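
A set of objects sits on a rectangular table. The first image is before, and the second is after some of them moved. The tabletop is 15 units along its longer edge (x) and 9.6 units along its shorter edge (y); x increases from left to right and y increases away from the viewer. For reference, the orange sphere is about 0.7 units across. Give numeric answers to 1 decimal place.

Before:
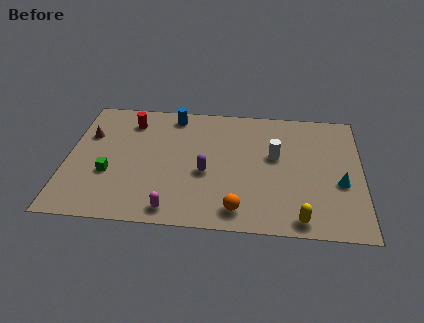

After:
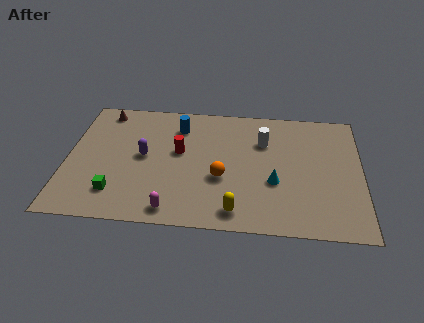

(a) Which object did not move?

the magenta capsule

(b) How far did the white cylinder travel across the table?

1.3

The white cylinder moved from about (10.6, 5.6) to (10.0, 6.7), a distance of √(0.6² + 1.1²) ≈ 1.3.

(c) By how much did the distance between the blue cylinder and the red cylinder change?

-0.3

They were about 2.3 units apart before and 2.0 after — 0.3 units closer together.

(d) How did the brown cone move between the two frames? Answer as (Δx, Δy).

(0.7, 2.0)

The brown cone was at about (1.0, 6.4) and moved to about (1.7, 8.4).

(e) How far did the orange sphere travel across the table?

2.5

From (8.8, 1.4) to (7.9, 3.7), the orange sphere covered √(0.9² + 2.3²) ≈ 2.5 units.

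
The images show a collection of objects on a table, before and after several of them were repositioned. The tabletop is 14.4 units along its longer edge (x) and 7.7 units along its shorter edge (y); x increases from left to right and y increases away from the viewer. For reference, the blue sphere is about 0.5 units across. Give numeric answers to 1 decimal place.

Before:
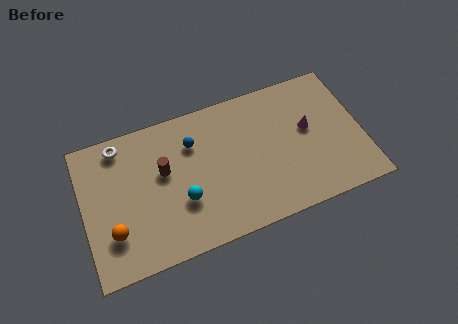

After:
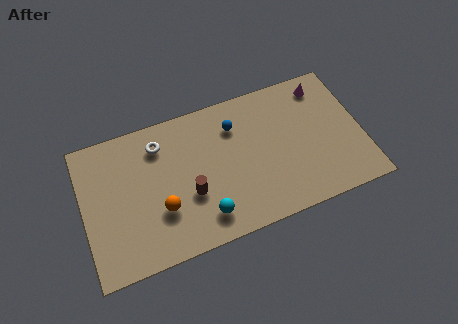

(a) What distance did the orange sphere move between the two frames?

2.5

The orange sphere moved from about (1.4, 2.2) to (3.9, 2.6), a distance of √(2.5² + 0.4²) ≈ 2.5.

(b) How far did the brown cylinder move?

2.1

The brown cylinder moved from about (4.2, 4.6) to (5.4, 2.9), a distance of √(1.2² + 1.7²) ≈ 2.1.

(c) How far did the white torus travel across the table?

2.1

From (2.1, 6.7) to (4.1, 6.1), the white torus covered √(2.0² + 0.6²) ≈ 2.1 units.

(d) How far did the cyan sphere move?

1.6

From (5.0, 2.7) to (6.0, 1.5), the cyan sphere covered √(1.0² + 1.2²) ≈ 1.6 units.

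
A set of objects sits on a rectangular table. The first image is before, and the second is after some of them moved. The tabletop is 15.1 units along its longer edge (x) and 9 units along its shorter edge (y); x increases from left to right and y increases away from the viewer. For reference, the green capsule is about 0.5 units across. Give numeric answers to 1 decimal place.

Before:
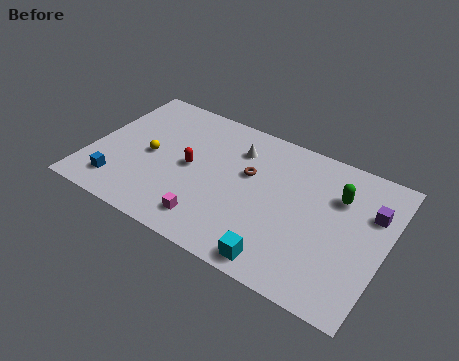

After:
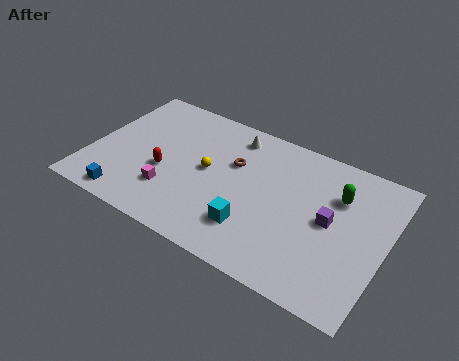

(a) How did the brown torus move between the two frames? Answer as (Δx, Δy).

(-0.8, 0.3)

From the two frames, the brown torus sits at roughly (8.0, 5.5) before and (7.2, 5.8) after.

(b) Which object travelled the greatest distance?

the yellow sphere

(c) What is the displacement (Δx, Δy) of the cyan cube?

(-1.6, 1.3)

The cyan cube was at about (10.3, 1.0) and moved to about (8.7, 2.3).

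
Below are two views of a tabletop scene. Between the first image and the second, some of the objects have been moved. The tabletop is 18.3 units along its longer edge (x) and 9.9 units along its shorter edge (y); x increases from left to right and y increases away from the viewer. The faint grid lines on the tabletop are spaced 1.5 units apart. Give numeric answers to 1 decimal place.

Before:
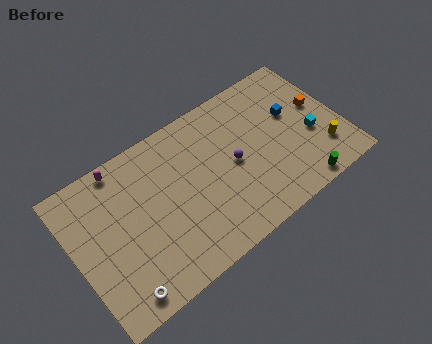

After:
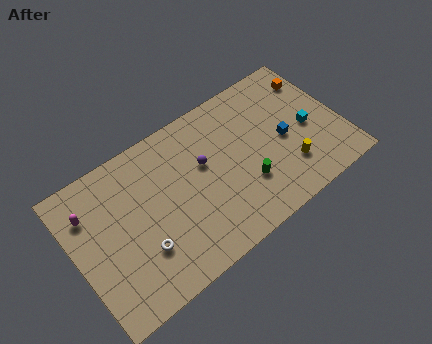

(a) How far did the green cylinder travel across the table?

4.0

From (14.7, 0.9) to (11.4, 3.1), the green cylinder covered √(3.3² + 2.2²) ≈ 4.0 units.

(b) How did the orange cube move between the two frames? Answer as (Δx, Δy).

(0.1, 2.1)

The orange cube was at about (17.1, 5.6) and moved to about (17.2, 7.7).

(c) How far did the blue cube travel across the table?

1.7

The blue cube was near (15.3, 6.0) before and (14.4, 4.6) after, so it travelled √(0.9² + 1.4²) ≈ 1.7 units.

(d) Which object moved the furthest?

the green cylinder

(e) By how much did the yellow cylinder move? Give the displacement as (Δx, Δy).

(-2.4, 0.1)

The yellow cylinder was at about (16.7, 2.5) and moved to about (14.3, 2.6).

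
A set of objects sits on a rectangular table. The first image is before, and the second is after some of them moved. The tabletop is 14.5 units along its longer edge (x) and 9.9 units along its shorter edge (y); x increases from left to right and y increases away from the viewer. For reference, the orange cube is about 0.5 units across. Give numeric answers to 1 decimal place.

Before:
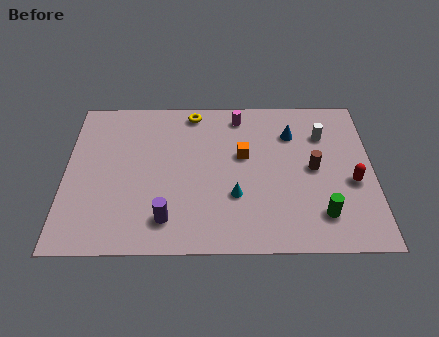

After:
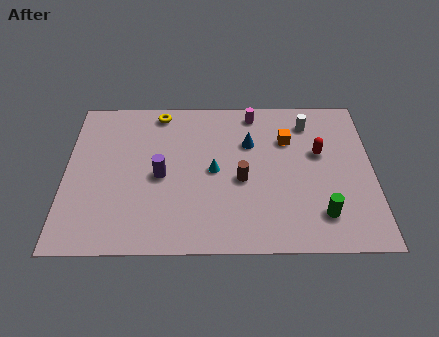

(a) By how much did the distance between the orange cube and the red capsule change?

-3.7

The distance was about 5.4 in the first image and 1.7 in the second, so they moved 3.7 units closer together.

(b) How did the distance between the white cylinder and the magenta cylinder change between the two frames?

-1.5

They were about 4.2 units apart before and 2.7 after — 1.5 units closer together.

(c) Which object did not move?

the green cylinder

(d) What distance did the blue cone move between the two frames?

2.1

From (10.7, 7.3) to (8.7, 6.7), the blue cone covered √(2.0² + 0.6²) ≈ 2.1 units.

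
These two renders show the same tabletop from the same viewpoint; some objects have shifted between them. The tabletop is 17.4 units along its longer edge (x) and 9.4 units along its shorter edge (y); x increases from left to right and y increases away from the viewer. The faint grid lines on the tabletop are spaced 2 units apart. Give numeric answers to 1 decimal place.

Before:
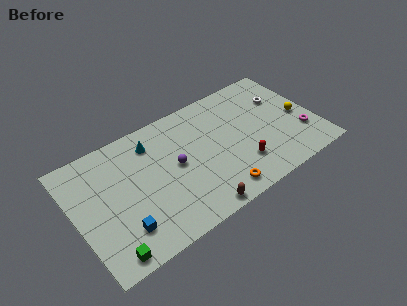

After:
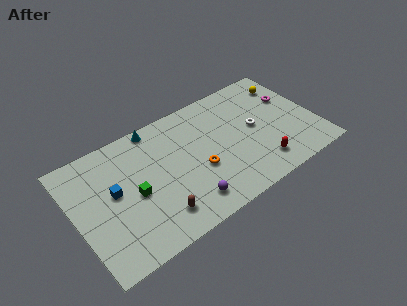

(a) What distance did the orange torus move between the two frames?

2.6

The orange torus was near (9.7, 1.3) before and (8.7, 3.7) after, so it travelled √(1.0² + 2.4²) ≈ 2.6 units.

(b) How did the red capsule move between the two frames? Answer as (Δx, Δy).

(1.3, -0.7)

From the two frames, the red capsule sits at roughly (11.6, 2.5) before and (12.9, 1.8) after.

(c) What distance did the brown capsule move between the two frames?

2.8

The brown capsule moved from about (8.0, 0.8) to (5.4, 1.9), a distance of √(2.6² + 1.1²) ≈ 2.8.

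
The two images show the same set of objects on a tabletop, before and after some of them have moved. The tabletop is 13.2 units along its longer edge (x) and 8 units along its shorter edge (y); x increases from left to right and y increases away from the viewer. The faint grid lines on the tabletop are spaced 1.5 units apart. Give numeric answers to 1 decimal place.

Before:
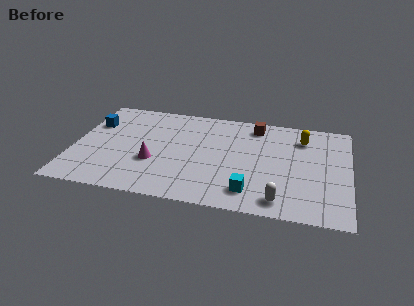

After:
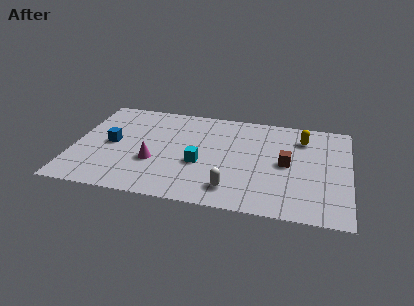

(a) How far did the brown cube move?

3.2

From (8.6, 6.8) to (10.2, 4.0), the brown cube covered √(1.6² + 2.8²) ≈ 3.2 units.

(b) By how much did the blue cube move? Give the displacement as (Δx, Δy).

(1.0, -1.5)

From the two frames, the blue cube sits at roughly (0.8, 5.5) before and (1.8, 4.0) after.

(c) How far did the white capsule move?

2.3

From (10.0, 1.1) to (7.7, 1.5), the white capsule covered √(2.3² + 0.4²) ≈ 2.3 units.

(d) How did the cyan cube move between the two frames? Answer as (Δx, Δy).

(-2.5, 1.7)

The cyan cube was at about (8.6, 1.5) and moved to about (6.1, 3.2).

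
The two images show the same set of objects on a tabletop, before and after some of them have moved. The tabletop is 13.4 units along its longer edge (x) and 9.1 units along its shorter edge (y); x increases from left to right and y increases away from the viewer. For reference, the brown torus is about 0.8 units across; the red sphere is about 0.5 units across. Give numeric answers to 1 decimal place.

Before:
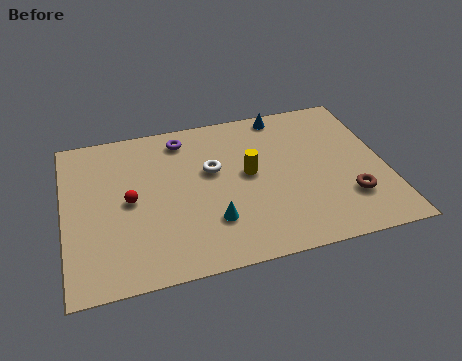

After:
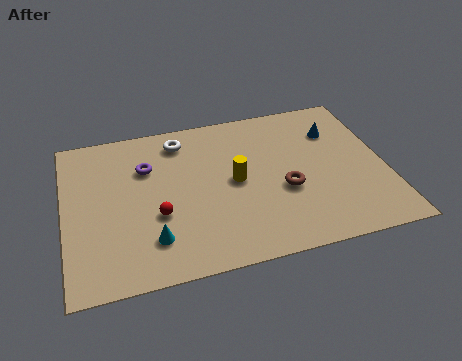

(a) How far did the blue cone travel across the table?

2.6

The blue cone moved from about (9.4, 8.2) to (11.5, 6.6), a distance of √(2.1² + 1.6²) ≈ 2.6.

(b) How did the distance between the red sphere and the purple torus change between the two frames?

-1.1

Before: roughly 4.0 units apart; after: 2.9. That's 1.1 units closer together.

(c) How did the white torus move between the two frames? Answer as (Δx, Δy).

(-1.2, 2.1)

The white torus started near (6.2, 5.5) and ended near (5.0, 7.6).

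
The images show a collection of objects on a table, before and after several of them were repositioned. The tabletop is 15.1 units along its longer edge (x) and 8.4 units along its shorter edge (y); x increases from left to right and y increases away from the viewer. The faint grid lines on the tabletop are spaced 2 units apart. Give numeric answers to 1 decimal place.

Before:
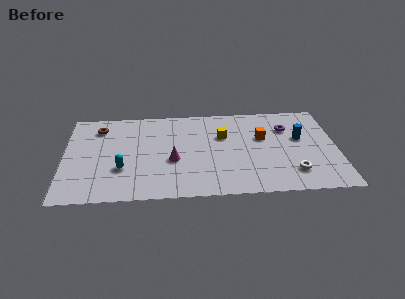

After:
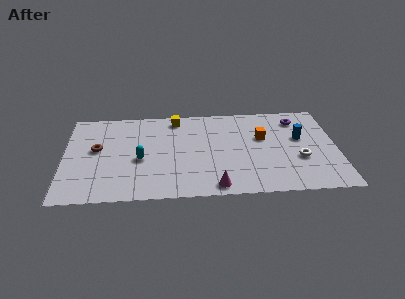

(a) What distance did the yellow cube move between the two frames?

3.2

The yellow cube was near (8.8, 5.5) before and (6.2, 7.3) after, so it travelled √(2.6² + 1.8²) ≈ 3.2 units.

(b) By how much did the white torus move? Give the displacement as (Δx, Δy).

(0.4, 1.2)

From the two frames, the white torus sits at roughly (12.6, 1.9) before and (13.0, 3.1) after.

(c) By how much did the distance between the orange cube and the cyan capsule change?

-1.2

The distance was about 8.2 in the first image and 7.0 in the second, so they moved 1.2 units closer together.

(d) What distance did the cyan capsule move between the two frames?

1.3

The cyan capsule was near (3.2, 2.8) before and (4.2, 3.6) after, so it travelled √(1.0² + 0.8²) ≈ 1.3 units.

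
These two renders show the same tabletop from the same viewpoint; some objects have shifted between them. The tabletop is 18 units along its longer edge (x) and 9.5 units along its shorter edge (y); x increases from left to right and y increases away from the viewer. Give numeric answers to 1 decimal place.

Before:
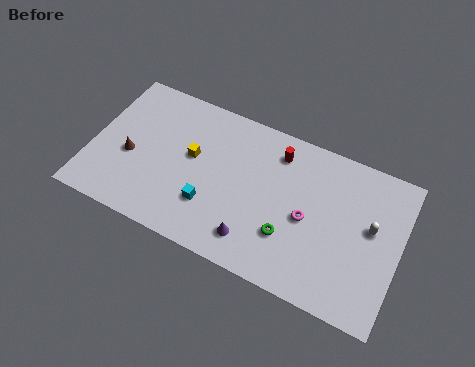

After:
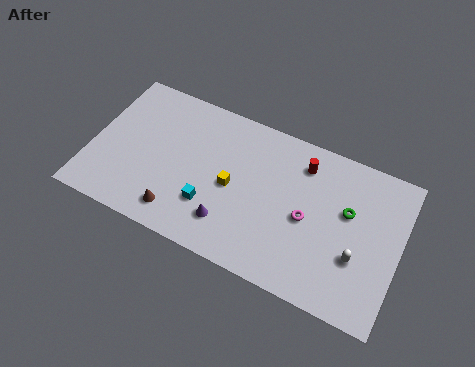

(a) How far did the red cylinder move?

1.5

The red cylinder was near (10.6, 7.7) before and (12.1, 7.6) after, so it travelled √(1.5² + 0.1²) ≈ 1.5 units.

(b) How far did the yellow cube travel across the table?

2.7

The yellow cube was near (5.8, 5.4) before and (8.3, 4.5) after, so it travelled √(2.5² + 0.9²) ≈ 2.7 units.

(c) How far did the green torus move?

4.2

From (11.8, 2.9) to (14.9, 5.8), the green torus covered √(3.1² + 2.9²) ≈ 4.2 units.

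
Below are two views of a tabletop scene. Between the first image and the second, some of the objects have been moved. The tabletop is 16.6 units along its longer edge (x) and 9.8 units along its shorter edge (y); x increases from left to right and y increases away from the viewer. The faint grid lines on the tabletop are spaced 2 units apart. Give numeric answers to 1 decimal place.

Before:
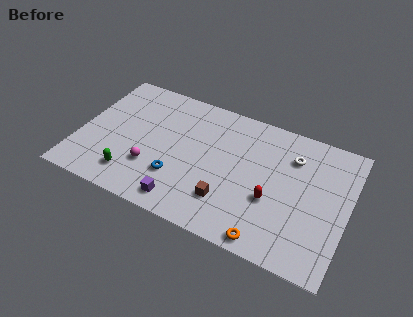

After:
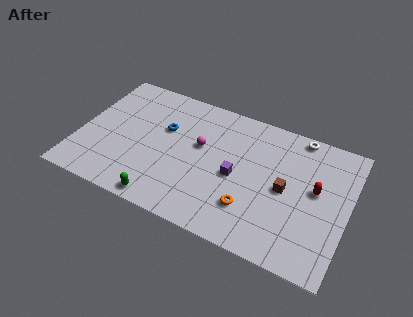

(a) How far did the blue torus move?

3.5

The blue torus moved from about (6.3, 2.9) to (5.1, 6.2), a distance of √(1.2² + 3.3²) ≈ 3.5.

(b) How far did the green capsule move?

2.3

From (3.6, 1.9) to (5.7, 0.9), the green capsule covered √(2.1² + 1.0²) ≈ 2.3 units.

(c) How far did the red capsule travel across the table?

3.1

The red capsule moved from about (12.1, 3.7) to (14.6, 5.5), a distance of √(2.5² + 1.8²) ≈ 3.1.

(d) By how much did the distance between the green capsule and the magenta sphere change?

+3.6

Before: roughly 1.6 units apart; after: 5.2. That's 3.6 units further apart.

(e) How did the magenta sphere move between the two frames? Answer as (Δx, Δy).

(2.7, 2.8)

From the two frames, the magenta sphere sits at roughly (4.7, 3.0) before and (7.4, 5.8) after.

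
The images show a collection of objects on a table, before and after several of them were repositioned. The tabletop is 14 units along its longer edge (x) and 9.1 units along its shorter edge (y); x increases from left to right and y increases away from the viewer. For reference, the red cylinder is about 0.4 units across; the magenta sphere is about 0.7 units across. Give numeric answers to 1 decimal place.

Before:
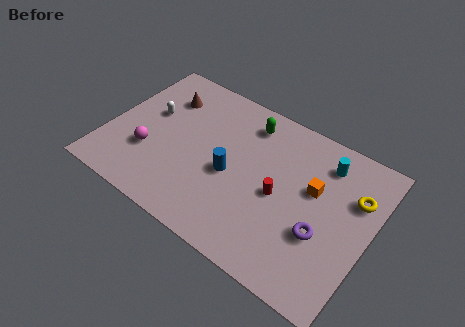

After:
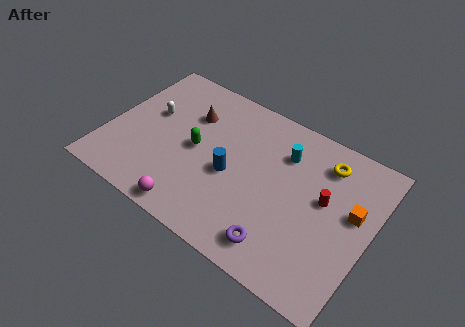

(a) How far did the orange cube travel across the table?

2.1

From (10.9, 5.5) to (13.0, 5.3), the orange cube covered √(2.1² + 0.2²) ≈ 2.1 units.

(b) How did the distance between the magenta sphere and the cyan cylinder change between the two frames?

-2.8

They were about 9.8 units apart before and 7.0 after — 2.8 units closer together.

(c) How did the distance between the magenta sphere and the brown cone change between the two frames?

+1.8

Before: roughly 3.8 units apart; after: 5.6. That's 1.8 units further apart.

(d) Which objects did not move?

the blue cylinder and the white capsule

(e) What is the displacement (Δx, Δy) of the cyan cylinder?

(-2.1, -0.6)

The cyan cylinder was at about (11.2, 7.3) and moved to about (9.1, 6.7).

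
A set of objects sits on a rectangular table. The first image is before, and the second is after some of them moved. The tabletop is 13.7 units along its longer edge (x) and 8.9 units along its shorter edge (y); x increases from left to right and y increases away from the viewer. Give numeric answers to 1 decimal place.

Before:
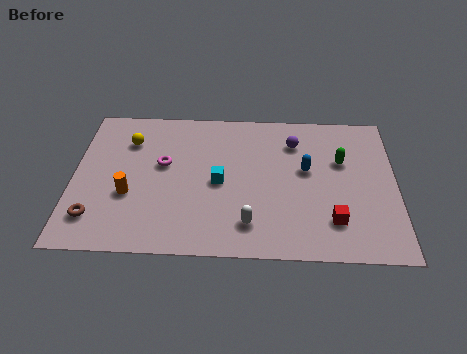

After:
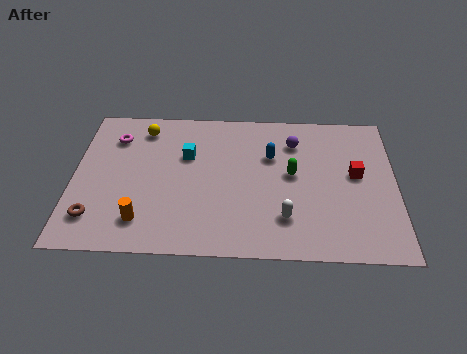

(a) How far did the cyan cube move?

2.1

The cyan cube moved from about (6.2, 4.2) to (4.8, 5.8), a distance of √(1.4² + 1.6²) ≈ 2.1.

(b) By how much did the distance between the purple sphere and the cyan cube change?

+0.6

Before: roughly 4.1 units apart; after: 4.7. That's 0.6 units further apart.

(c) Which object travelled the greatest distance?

the red cube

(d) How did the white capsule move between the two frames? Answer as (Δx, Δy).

(1.5, 0.4)

From the two frames, the white capsule sits at roughly (7.5, 1.8) before and (9.0, 2.2) after.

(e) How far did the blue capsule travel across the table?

1.7

The blue capsule was near (9.9, 5.1) before and (8.4, 5.9) after, so it travelled √(1.5² + 0.8²) ≈ 1.7 units.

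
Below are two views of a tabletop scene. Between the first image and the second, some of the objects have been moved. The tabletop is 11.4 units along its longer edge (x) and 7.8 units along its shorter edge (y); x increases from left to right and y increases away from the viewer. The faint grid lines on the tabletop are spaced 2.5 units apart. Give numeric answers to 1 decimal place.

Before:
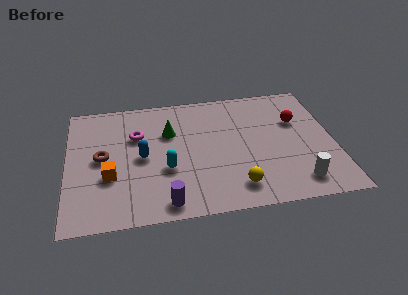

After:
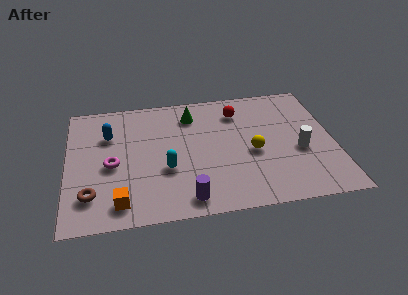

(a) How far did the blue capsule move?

2.1

The blue capsule was near (3.2, 3.8) before and (1.8, 5.4) after, so it travelled √(1.4² + 1.6²) ≈ 2.1 units.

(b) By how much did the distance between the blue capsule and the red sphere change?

-1.2

They were about 6.8 units apart before and 5.6 after — 1.2 units closer together.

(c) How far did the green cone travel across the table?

1.4

From (4.4, 5.2) to (5.4, 6.2), the green cone covered √(1.0² + 1.0²) ≈ 1.4 units.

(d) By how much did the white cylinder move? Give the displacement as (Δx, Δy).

(0.2, 1.9)

The white cylinder was at about (9.7, 1.3) and moved to about (9.9, 3.2).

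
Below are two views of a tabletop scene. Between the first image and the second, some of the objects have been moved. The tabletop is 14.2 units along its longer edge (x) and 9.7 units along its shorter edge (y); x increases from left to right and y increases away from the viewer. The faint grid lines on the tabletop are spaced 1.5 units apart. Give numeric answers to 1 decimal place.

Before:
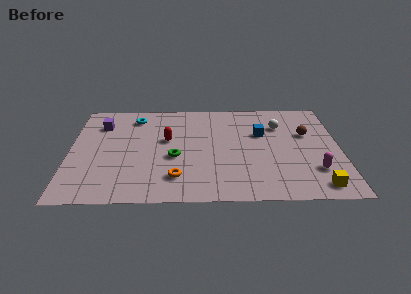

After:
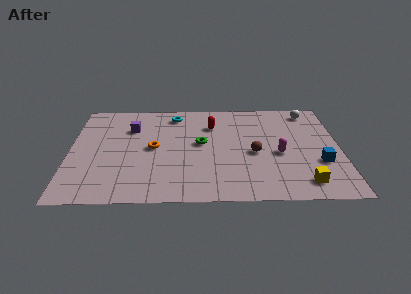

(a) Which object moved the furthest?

the blue cube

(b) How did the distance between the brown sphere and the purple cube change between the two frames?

-4.0

Before: roughly 11.0 units apart; after: 7.0. That's 4.0 units closer together.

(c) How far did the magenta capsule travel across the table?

2.4

The magenta capsule moved from about (12.8, 2.6) to (11.0, 4.2), a distance of √(1.8² + 1.6²) ≈ 2.4.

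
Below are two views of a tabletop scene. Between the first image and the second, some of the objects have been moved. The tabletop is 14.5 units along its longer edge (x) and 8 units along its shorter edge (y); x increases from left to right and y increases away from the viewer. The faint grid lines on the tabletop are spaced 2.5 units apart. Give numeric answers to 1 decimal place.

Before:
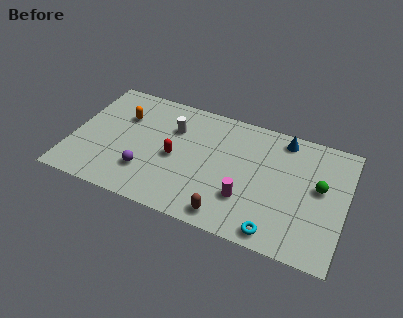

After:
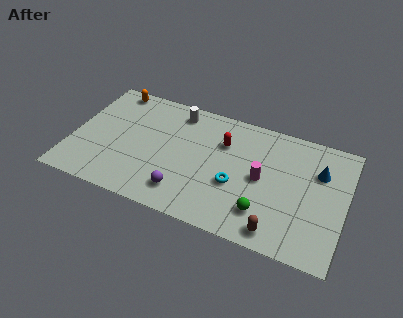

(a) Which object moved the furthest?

the green sphere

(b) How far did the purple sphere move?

2.2

The purple sphere was near (4.1, 2.2) before and (6.2, 1.6) after, so it travelled √(2.1² + 0.6²) ≈ 2.2 units.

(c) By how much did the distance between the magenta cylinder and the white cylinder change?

+0.3

The distance was about 5.3 in the first image and 5.6 in the second, so they moved 0.3 units further apart.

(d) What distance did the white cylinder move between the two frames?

1.2

The white cylinder was near (5.2, 5.6) before and (5.3, 6.8) after, so it travelled √(0.1² + 1.2²) ≈ 1.2 units.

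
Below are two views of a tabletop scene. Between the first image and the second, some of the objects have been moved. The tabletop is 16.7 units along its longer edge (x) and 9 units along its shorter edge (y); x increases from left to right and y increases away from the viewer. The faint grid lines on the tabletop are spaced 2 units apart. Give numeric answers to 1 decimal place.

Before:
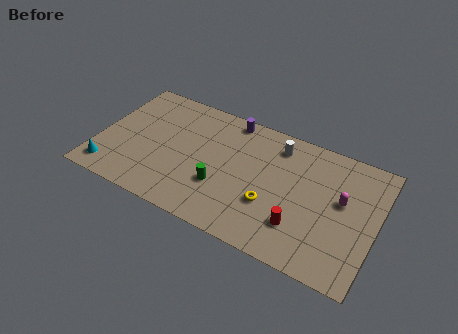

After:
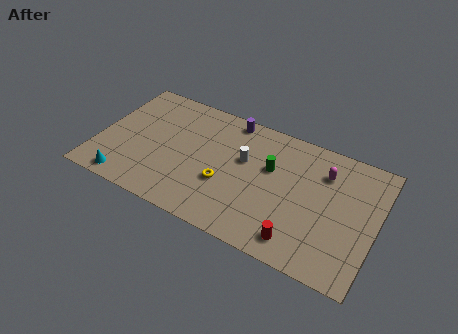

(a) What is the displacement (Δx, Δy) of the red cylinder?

(0.1, -1.0)

The red cylinder was at about (12.4, 2.4) and moved to about (12.5, 1.4).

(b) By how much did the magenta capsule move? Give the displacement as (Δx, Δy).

(-1.2, 1.5)

The magenta capsule started near (14.6, 5.2) and ended near (13.4, 6.7).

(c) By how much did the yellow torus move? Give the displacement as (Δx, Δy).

(-2.8, 0.2)

From the two frames, the yellow torus sits at roughly (10.6, 3.1) before and (7.8, 3.3) after.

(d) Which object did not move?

the purple cylinder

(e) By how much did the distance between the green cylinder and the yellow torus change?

+0.4

They were about 3.0 units apart before and 3.4 after — 0.4 units further apart.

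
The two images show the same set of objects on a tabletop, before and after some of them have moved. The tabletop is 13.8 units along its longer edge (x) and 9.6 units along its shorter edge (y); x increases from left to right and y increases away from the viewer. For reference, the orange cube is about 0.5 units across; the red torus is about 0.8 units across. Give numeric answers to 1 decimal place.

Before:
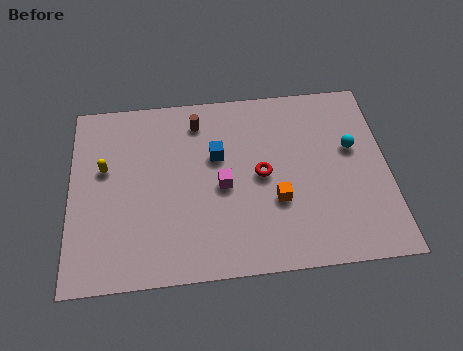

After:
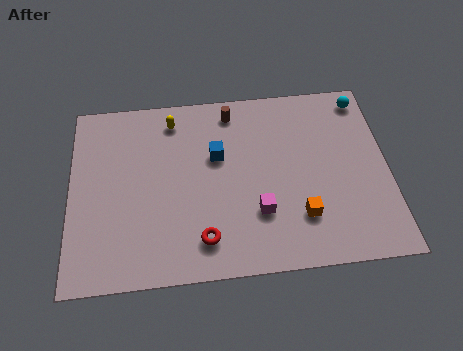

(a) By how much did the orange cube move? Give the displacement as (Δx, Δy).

(1.0, -0.9)

From the two frames, the orange cube sits at roughly (8.9, 3.4) before and (9.9, 2.5) after.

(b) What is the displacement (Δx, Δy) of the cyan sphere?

(0.6, 2.6)

The cyan sphere started near (12.3, 5.8) and ended near (12.9, 8.4).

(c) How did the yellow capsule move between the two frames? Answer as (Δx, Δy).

(3.0, 2.3)

The yellow capsule was at about (1.5, 5.8) and moved to about (4.5, 8.1).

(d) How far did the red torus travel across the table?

4.0

The red torus moved from about (8.3, 4.8) to (5.7, 1.8), a distance of √(2.6² + 3.0²) ≈ 4.0.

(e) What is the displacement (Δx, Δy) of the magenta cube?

(1.5, -1.5)

The magenta cube was at about (6.6, 4.4) and moved to about (8.1, 2.9).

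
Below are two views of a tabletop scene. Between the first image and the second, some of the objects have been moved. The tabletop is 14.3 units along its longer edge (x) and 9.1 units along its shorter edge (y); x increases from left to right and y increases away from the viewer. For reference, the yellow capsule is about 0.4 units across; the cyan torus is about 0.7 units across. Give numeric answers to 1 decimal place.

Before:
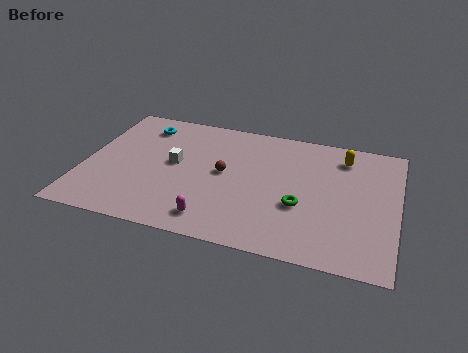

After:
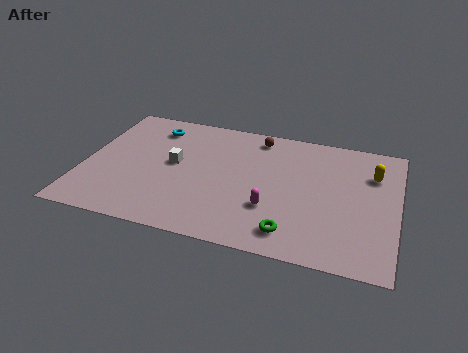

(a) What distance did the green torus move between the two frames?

1.9

From (10.0, 3.4) to (9.7, 1.5), the green torus covered √(0.3² + 1.9²) ≈ 1.9 units.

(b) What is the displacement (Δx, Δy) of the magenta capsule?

(2.5, 1.5)

From the two frames, the magenta capsule sits at roughly (6.2, 1.4) before and (8.7, 2.9) after.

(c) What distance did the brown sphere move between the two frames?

3.4

The brown sphere was near (6.4, 4.8) before and (7.7, 7.9) after, so it travelled √(1.3² + 3.1²) ≈ 3.4 units.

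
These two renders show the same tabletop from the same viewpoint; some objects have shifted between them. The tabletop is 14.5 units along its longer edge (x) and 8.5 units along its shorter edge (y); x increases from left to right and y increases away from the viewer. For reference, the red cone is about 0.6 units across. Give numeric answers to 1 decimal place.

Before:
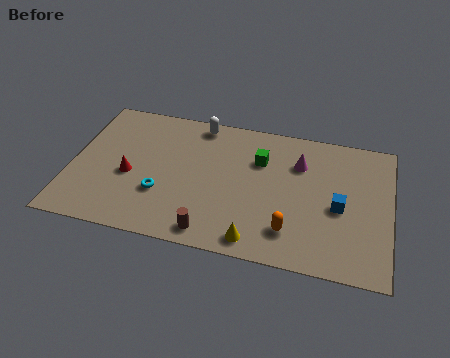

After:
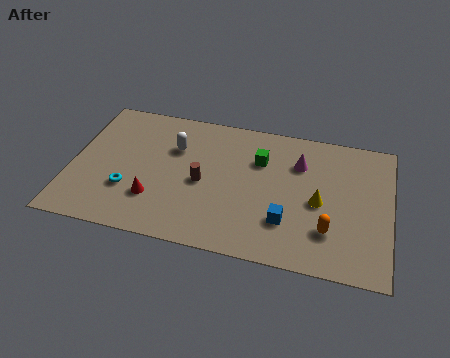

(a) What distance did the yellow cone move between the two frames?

4.0

The yellow cone was near (8.6, 1.0) before and (11.3, 3.9) after, so it travelled √(2.7² + 2.9²) ≈ 4.0 units.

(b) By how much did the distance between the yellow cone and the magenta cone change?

-3.0

They were about 5.4 units apart before and 2.4 after — 3.0 units closer together.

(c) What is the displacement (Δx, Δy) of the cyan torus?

(-1.5, -0.1)

From the two frames, the cyan torus sits at roughly (4.2, 2.8) before and (2.7, 2.7) after.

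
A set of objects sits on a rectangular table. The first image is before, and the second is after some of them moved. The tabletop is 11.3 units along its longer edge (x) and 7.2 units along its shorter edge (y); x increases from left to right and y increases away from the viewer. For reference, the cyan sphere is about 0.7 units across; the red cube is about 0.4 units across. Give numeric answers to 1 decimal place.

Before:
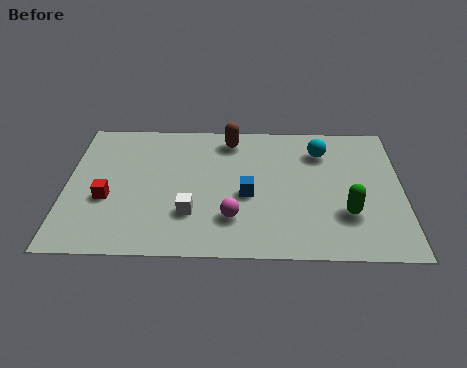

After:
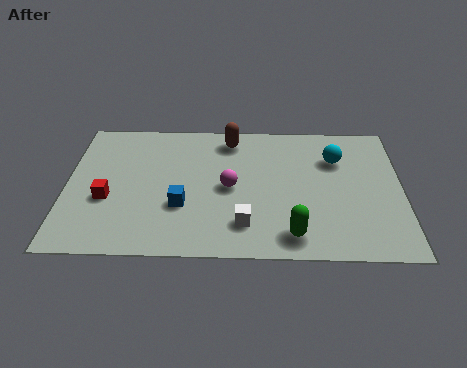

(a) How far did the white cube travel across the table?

1.9

From (4.2, 2.1) to (6.0, 1.6), the white cube covered √(1.8² + 0.5²) ≈ 1.9 units.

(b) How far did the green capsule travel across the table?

2.1

The green capsule was near (9.4, 2.2) before and (7.6, 1.1) after, so it travelled √(1.8² + 1.1²) ≈ 2.1 units.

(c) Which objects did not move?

the brown capsule and the red cube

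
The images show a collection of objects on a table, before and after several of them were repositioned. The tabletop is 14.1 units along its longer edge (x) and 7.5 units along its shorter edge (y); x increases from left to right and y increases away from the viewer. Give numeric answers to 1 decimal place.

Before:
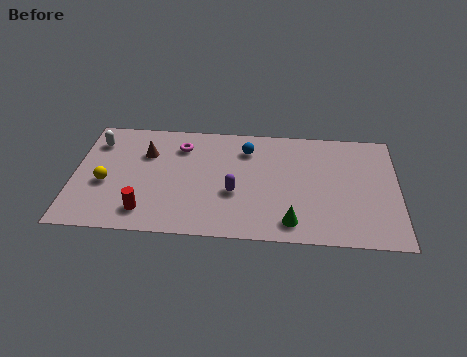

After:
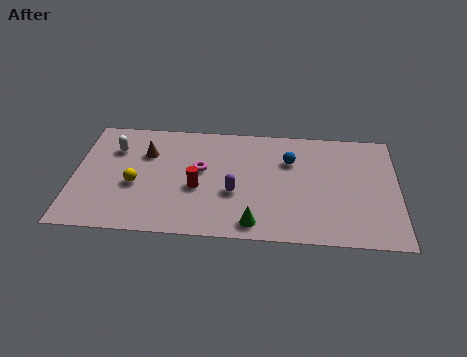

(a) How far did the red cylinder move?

2.8

The red cylinder was near (3.2, 1.4) before and (5.4, 3.1) after, so it travelled √(2.2² + 1.7²) ≈ 2.8 units.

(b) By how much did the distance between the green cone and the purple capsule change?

-0.9

They were about 3.0 units apart before and 2.1 after — 0.9 units closer together.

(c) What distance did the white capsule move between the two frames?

0.9

From (0.9, 5.8) to (1.7, 5.4), the white capsule covered √(0.8² + 0.4²) ≈ 0.9 units.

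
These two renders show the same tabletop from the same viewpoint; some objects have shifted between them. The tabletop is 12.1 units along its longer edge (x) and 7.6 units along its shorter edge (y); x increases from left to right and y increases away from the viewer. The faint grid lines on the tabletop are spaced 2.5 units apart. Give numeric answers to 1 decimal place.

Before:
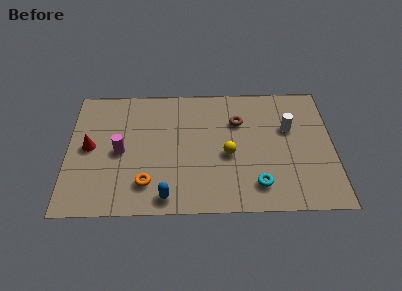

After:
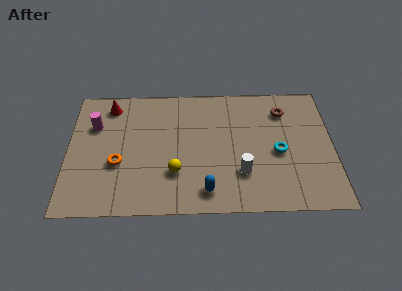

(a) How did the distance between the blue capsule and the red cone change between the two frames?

+2.2

They were about 4.6 units apart before and 6.8 after — 2.2 units further apart.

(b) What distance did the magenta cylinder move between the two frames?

2.0

The magenta cylinder was near (2.4, 3.6) before and (1.2, 5.2) after, so it travelled √(1.2² + 1.6²) ≈ 2.0 units.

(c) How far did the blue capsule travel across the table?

1.8

The blue capsule was near (4.5, 0.9) before and (6.3, 1.2) after, so it travelled √(1.8² + 0.3²) ≈ 1.8 units.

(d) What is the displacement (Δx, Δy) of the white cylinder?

(-2.2, -2.6)

The white cylinder started near (10.1, 4.8) and ended near (7.9, 2.2).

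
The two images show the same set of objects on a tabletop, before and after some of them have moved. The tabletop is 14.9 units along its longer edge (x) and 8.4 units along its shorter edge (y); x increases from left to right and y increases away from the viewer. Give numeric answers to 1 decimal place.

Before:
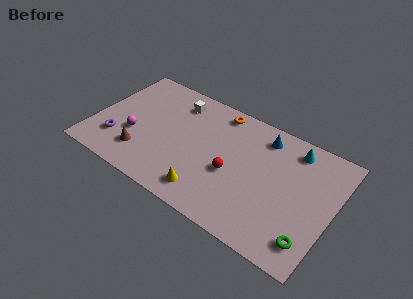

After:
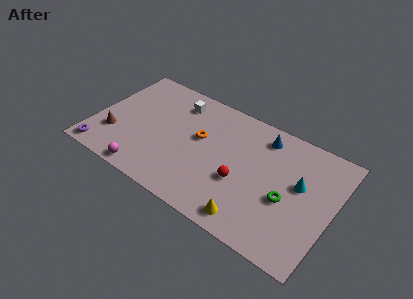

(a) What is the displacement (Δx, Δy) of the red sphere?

(0.6, -0.3)

The red sphere started near (8.8, 3.5) and ended near (9.4, 3.2).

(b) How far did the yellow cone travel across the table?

2.8

From (7.6, 1.4) to (10.4, 1.1), the yellow cone covered √(2.8² + 0.3²) ≈ 2.8 units.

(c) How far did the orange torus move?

2.6

From (7.3, 7.4) to (6.5, 4.9), the orange torus covered √(0.8² + 2.5²) ≈ 2.6 units.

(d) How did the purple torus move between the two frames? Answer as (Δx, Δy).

(-0.8, -1.3)

The purple torus was at about (1.7, 2.2) and moved to about (0.9, 0.9).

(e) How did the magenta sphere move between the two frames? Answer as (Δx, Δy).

(1.2, -2.3)

The magenta sphere was at about (2.6, 3.1) and moved to about (3.8, 0.8).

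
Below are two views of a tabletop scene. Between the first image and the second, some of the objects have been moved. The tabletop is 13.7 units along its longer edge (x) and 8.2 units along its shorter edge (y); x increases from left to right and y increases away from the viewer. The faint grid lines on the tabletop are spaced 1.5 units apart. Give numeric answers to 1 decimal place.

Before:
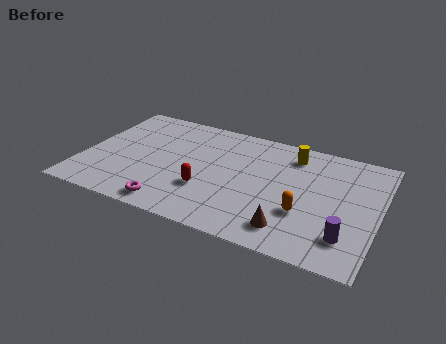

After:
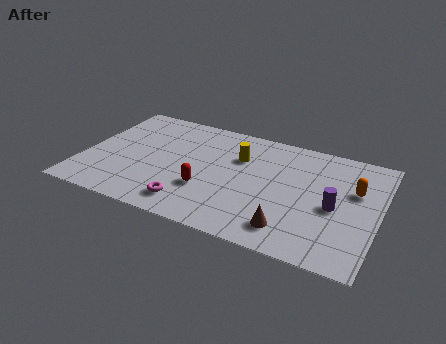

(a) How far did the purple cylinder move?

1.9

From (12.4, 1.9) to (11.7, 3.7), the purple cylinder covered √(0.7² + 1.8²) ≈ 1.9 units.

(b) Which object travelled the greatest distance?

the orange capsule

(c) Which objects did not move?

the brown cone and the red capsule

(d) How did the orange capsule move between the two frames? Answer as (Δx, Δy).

(2.1, 2.4)

The orange capsule was at about (10.4, 2.8) and moved to about (12.5, 5.2).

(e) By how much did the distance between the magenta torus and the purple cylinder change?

-1.2

They were about 8.0 units apart before and 6.8 after — 1.2 units closer together.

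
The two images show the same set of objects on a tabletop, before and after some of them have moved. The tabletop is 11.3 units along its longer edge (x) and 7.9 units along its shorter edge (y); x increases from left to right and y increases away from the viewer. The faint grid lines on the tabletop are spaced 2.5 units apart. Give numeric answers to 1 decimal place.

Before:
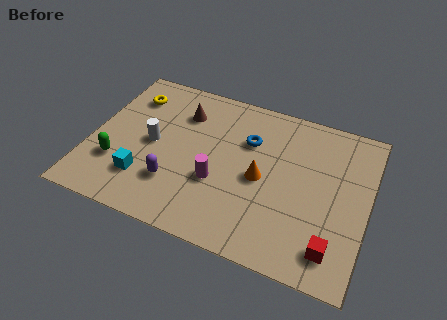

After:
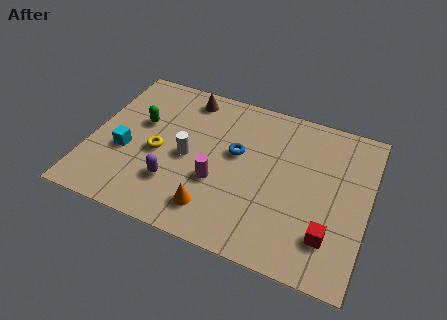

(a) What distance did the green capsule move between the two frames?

2.5

From (1.2, 2.4) to (1.9, 4.8), the green capsule covered √(0.7² + 2.4²) ≈ 2.5 units.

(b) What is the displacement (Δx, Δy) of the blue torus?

(-0.4, -0.8)

From the two frames, the blue torus sits at roughly (6.3, 5.4) before and (5.9, 4.6) after.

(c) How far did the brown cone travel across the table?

0.9

From (3.5, 5.9) to (3.6, 6.8), the brown cone covered √(0.1² + 0.9²) ≈ 0.9 units.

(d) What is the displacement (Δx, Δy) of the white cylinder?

(1.5, -0.2)

The white cylinder started near (2.5, 3.9) and ended near (4.0, 3.7).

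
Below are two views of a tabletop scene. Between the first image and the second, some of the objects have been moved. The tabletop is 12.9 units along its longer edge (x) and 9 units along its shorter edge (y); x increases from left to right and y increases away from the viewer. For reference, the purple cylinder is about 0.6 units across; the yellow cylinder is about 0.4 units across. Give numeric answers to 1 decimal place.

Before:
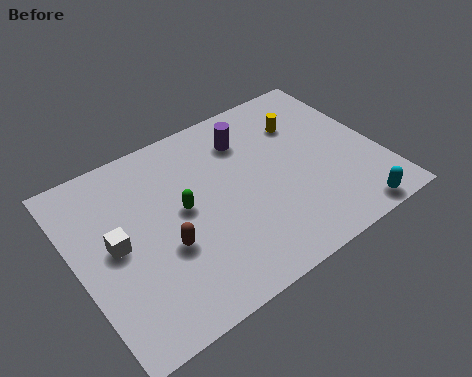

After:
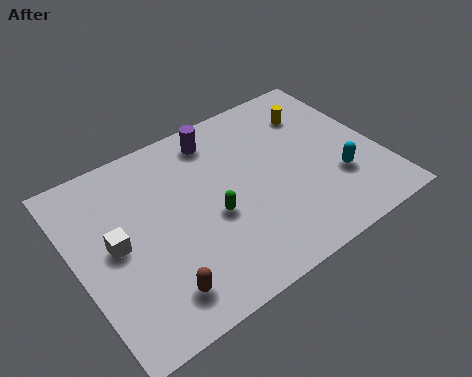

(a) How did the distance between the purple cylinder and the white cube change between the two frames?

-0.8

Before: roughly 6.5 units apart; after: 5.7. That's 0.8 units closer together.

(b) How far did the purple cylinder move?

1.4

The purple cylinder was near (7.7, 6.9) before and (6.5, 7.6) after, so it travelled √(1.2² + 0.7²) ≈ 1.4 units.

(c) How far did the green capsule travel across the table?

1.5

From (4.5, 4.8) to (5.6, 3.8), the green capsule covered √(1.1² + 1.0²) ≈ 1.5 units.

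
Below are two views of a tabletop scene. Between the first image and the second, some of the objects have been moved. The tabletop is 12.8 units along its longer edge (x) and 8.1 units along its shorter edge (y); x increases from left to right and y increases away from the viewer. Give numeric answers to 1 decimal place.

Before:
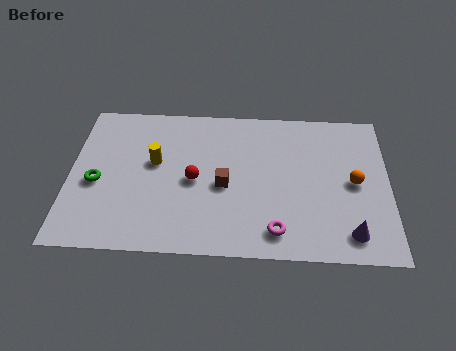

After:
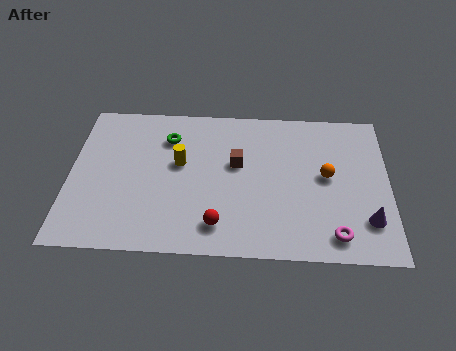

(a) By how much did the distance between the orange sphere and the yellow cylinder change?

-2.1

Before: roughly 8.0 units apart; after: 5.9. That's 2.1 units closer together.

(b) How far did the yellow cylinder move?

1.0

From (3.4, 4.7) to (4.4, 4.7), the yellow cylinder covered √(1.0² + 0.0²) ≈ 1.0 units.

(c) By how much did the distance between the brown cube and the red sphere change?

+2.2

The distance was about 1.2 in the first image and 3.4 in the second, so they moved 2.2 units further apart.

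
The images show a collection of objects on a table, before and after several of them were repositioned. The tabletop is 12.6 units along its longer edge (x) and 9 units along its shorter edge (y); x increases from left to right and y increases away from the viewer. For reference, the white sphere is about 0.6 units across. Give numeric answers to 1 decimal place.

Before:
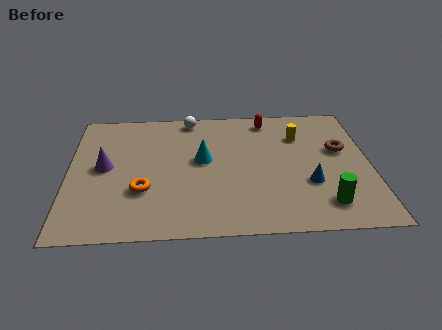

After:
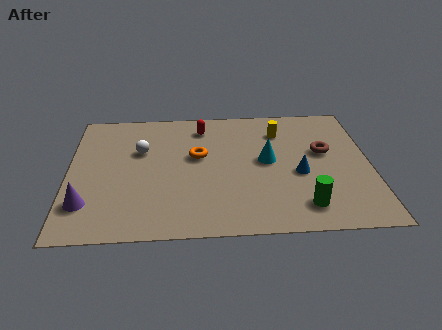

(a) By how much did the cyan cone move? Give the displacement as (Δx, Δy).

(2.7, -0.2)

The cyan cone started near (5.6, 5.0) and ended near (8.3, 4.8).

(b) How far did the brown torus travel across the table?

0.7

The brown torus was near (11.4, 5.4) before and (10.7, 5.3) after, so it travelled √(0.7² + 0.1²) ≈ 0.7 units.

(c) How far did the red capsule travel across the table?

2.8

The red capsule was near (8.4, 7.8) before and (5.6, 7.4) after, so it travelled √(2.8² + 0.4²) ≈ 2.8 units.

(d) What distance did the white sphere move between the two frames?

3.1

From (5.1, 8.1) to (3.0, 5.8), the white sphere covered √(2.1² + 2.3²) ≈ 3.1 units.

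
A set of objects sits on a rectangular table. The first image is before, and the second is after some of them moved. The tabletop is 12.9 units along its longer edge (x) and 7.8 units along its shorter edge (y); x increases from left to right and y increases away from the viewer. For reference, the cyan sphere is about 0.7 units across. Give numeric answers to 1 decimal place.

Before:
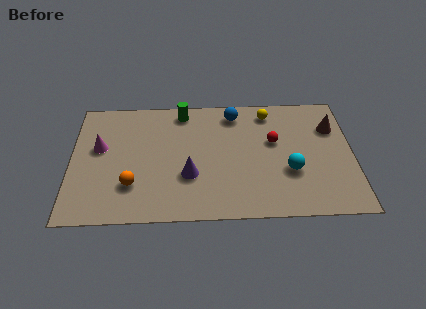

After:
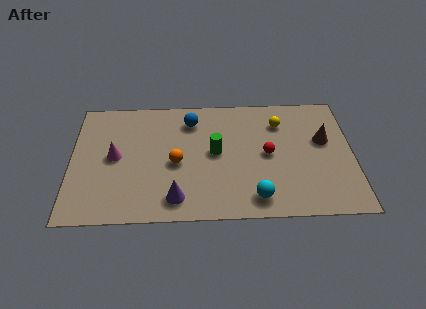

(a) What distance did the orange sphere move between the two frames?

2.4

The orange sphere was near (2.8, 2.2) before and (4.8, 3.5) after, so it travelled √(2.0² + 1.3²) ≈ 2.4 units.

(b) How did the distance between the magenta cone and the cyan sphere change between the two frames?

-1.9

The distance was about 8.9 in the first image and 7.0 in the second, so they moved 1.9 units closer together.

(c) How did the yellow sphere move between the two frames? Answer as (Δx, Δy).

(0.5, -0.7)

The yellow sphere started near (9.1, 6.6) and ended near (9.6, 5.9).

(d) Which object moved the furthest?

the green cylinder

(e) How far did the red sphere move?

0.9

The red sphere was near (9.3, 4.7) before and (9.0, 3.9) after, so it travelled √(0.3² + 0.8²) ≈ 0.9 units.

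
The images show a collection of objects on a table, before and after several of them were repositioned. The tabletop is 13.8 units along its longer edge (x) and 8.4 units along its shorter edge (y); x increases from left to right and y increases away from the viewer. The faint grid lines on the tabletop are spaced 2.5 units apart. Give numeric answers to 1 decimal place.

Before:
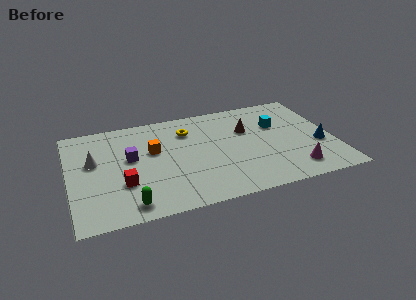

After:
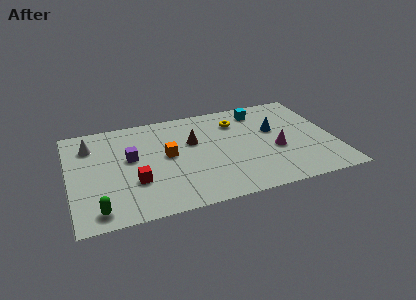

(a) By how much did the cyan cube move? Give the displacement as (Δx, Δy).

(-0.8, 1.5)

The cyan cube started near (11.0, 5.5) and ended near (10.2, 7.0).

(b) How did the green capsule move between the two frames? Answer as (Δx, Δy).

(-1.6, 0.0)

From the two frames, the green capsule sits at roughly (2.9, 1.1) before and (1.3, 1.1) after.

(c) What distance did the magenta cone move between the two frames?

2.1

The magenta cone was near (11.5, 1.5) before and (10.7, 3.4) after, so it travelled √(0.8² + 1.9²) ≈ 2.1 units.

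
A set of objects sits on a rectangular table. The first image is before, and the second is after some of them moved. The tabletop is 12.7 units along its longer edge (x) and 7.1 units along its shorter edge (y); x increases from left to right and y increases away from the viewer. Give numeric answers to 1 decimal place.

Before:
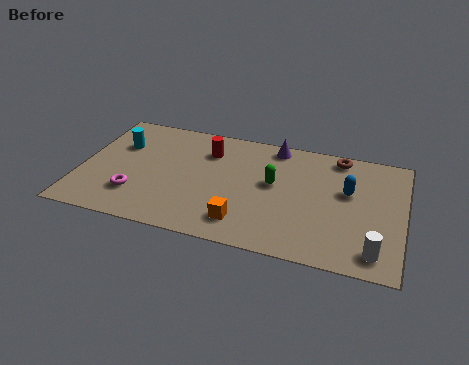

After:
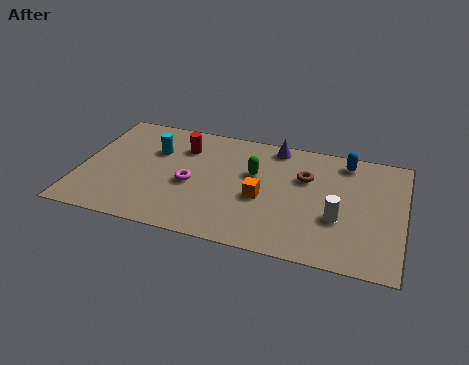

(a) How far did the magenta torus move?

2.4

From (2.3, 1.9) to (4.4, 3.1), the magenta torus covered √(2.1² + 1.2²) ≈ 2.4 units.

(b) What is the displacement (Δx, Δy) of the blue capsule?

(-0.2, 1.8)

From the two frames, the blue capsule sits at roughly (10.5, 4.3) before and (10.3, 6.1) after.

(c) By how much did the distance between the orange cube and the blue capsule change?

-0.5

They were about 4.9 units apart before and 4.4 after — 0.5 units closer together.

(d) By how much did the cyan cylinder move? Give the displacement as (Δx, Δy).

(1.4, 0.0)

From the two frames, the cyan cylinder sits at roughly (1.4, 4.8) before and (2.8, 4.8) after.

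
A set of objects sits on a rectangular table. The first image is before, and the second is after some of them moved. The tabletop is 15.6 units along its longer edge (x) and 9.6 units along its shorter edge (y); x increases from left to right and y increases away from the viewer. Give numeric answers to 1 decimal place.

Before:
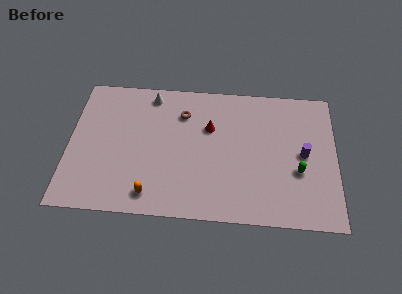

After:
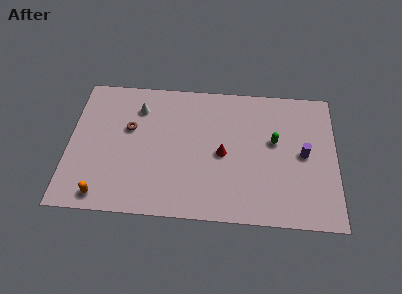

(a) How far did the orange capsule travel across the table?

2.8

The orange capsule moved from about (4.9, 1.4) to (2.1, 1.1), a distance of √(2.8² + 0.3²) ≈ 2.8.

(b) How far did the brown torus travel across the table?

3.4

The brown torus moved from about (6.6, 7.2) to (3.5, 5.9), a distance of √(3.1² + 1.3²) ≈ 3.4.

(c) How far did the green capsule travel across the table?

2.4

The green capsule moved from about (13.4, 3.6) to (12.0, 5.6), a distance of √(1.4² + 2.0²) ≈ 2.4.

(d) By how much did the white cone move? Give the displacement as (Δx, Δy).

(-0.7, -1.0)

The white cone was at about (4.7, 8.4) and moved to about (4.0, 7.4).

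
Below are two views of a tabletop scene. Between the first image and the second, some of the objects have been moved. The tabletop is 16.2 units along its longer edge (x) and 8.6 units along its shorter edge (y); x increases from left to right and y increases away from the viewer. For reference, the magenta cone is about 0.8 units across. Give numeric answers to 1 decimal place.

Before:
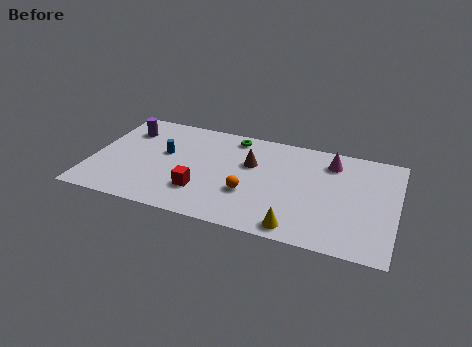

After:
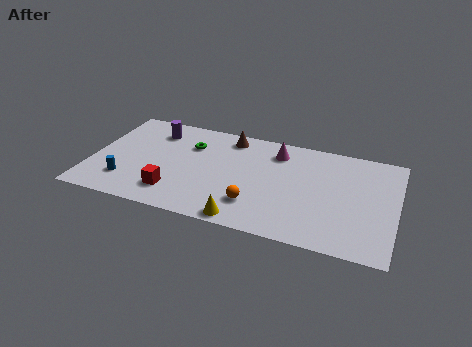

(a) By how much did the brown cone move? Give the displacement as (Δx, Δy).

(-1.3, 1.9)

The brown cone was at about (8.4, 5.5) and moved to about (7.1, 7.4).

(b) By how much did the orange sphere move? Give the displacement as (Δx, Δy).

(0.4, -0.8)

The orange sphere started near (8.5, 3.0) and ended near (8.9, 2.2).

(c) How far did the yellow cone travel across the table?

2.7

The yellow cone moved from about (11.2, 1.0) to (8.5, 0.8), a distance of √(2.7² + 0.2²) ≈ 2.7.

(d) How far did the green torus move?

2.6

The green torus moved from about (7.3, 7.5) to (5.1, 6.1), a distance of √(2.2² + 1.4²) ≈ 2.6.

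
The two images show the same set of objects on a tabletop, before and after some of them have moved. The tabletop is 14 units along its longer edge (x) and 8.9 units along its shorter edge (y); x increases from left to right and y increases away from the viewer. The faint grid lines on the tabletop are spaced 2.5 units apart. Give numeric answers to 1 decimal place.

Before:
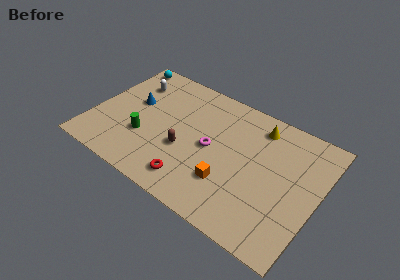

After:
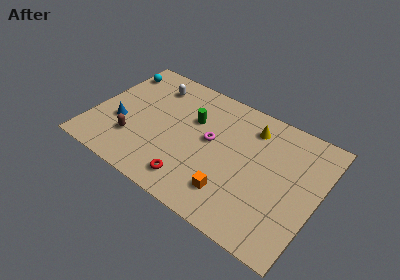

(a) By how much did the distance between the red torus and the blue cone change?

-0.5

Before: roughly 5.7 units apart; after: 5.2. That's 0.5 units closer together.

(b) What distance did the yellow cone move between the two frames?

0.5

The yellow cone moved from about (9.9, 7.4) to (9.5, 7.1), a distance of √(0.4² + 0.3²) ≈ 0.5.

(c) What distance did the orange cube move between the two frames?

0.7

The orange cube moved from about (8.8, 2.6) to (9.1, 2.0), a distance of √(0.3² + 0.6²) ≈ 0.7.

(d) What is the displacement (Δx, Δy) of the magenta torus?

(-0.1, 0.5)

The magenta torus was at about (7.4, 4.4) and moved to about (7.3, 4.9).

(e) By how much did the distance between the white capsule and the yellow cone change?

-1.7

The distance was about 8.0 in the first image and 6.3 in the second, so they moved 1.7 units closer together.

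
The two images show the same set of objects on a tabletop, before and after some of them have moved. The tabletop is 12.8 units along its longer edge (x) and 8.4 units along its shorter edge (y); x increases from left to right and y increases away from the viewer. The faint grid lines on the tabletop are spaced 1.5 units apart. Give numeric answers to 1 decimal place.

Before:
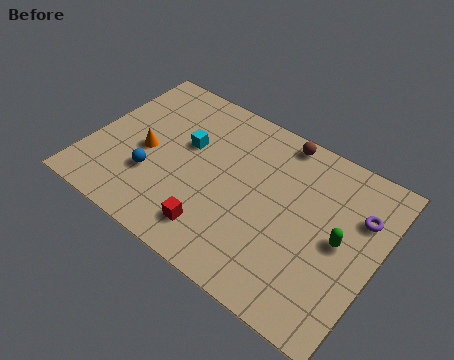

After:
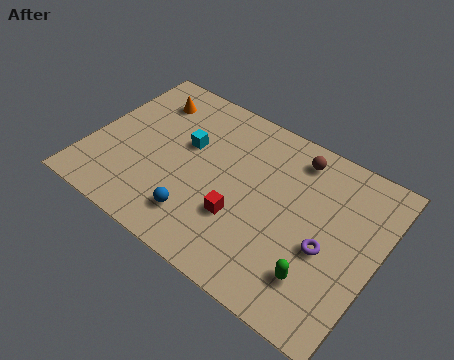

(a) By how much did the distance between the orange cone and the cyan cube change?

+0.5

They were about 2.1 units apart before and 2.6 after — 0.5 units further apart.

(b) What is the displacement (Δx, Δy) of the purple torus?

(-1.1, -2.3)

From the two frames, the purple torus sits at roughly (11.8, 5.8) before and (10.7, 3.5) after.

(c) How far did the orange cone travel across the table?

2.8

The orange cone moved from about (2.5, 3.8) to (2.0, 6.6), a distance of √(0.5² + 2.8²) ≈ 2.8.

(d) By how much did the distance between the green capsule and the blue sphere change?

-3.0

The distance was about 8.3 in the first image and 5.3 in the second, so they moved 3.0 units closer together.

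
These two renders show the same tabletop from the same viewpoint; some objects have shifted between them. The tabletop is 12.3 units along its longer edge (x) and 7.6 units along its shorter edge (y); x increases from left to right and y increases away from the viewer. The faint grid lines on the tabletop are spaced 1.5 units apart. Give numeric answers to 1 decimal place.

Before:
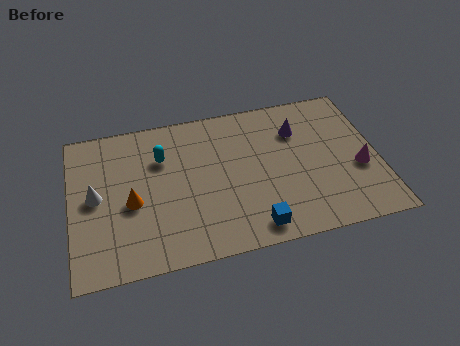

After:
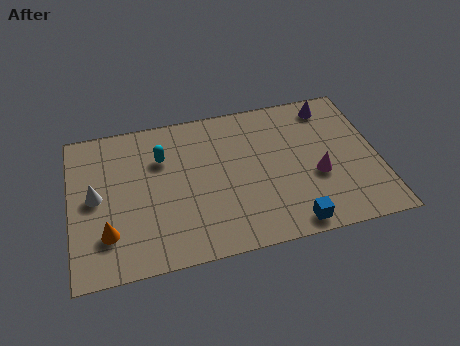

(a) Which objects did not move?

the white cone and the cyan capsule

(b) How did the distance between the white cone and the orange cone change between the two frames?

+0.4

The distance was about 1.5 in the first image and 1.9 in the second, so they moved 0.4 units further apart.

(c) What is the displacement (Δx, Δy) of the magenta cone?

(-1.7, 0.0)

The magenta cone was at about (11.5, 3.0) and moved to about (9.8, 3.0).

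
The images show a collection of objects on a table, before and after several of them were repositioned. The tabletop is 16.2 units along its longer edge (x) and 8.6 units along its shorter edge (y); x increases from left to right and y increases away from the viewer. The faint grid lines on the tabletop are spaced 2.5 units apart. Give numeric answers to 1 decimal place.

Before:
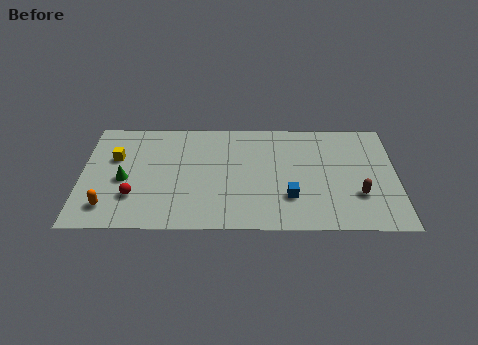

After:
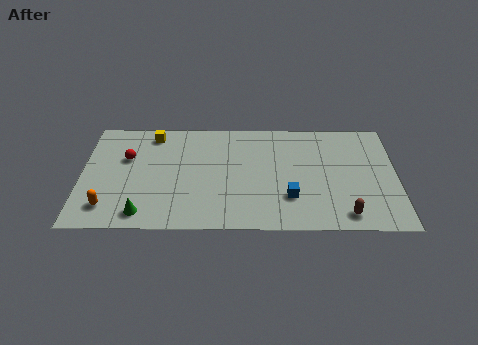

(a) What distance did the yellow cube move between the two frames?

2.7

The yellow cube was near (1.7, 5.5) before and (3.6, 7.4) after, so it travelled √(1.9² + 1.9²) ≈ 2.7 units.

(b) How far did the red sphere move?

3.0

The red sphere moved from about (2.7, 2.5) to (2.3, 5.5), a distance of √(0.4² + 3.0²) ≈ 3.0.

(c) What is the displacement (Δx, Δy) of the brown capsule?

(-0.7, -1.5)

The brown capsule was at about (14.2, 2.7) and moved to about (13.5, 1.2).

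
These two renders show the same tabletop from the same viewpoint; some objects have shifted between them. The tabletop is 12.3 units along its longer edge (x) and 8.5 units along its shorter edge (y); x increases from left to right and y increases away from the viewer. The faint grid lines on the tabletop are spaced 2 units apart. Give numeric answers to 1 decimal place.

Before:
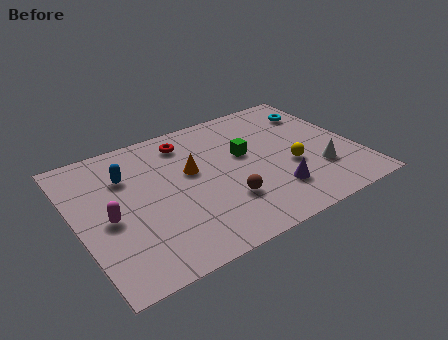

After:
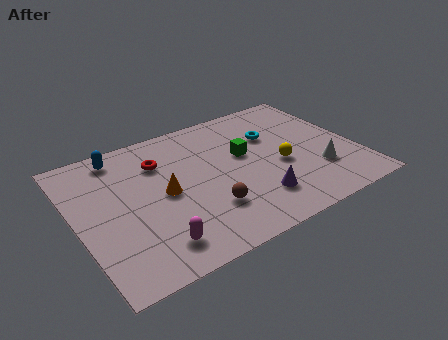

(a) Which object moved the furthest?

the magenta capsule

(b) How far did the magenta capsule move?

2.8

The magenta capsule moved from about (1.3, 3.8) to (2.9, 1.5), a distance of √(1.6² + 2.3²) ≈ 2.8.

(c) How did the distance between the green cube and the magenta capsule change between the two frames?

-0.5

Before: roughly 6.3 units apart; after: 5.8. That's 0.5 units closer together.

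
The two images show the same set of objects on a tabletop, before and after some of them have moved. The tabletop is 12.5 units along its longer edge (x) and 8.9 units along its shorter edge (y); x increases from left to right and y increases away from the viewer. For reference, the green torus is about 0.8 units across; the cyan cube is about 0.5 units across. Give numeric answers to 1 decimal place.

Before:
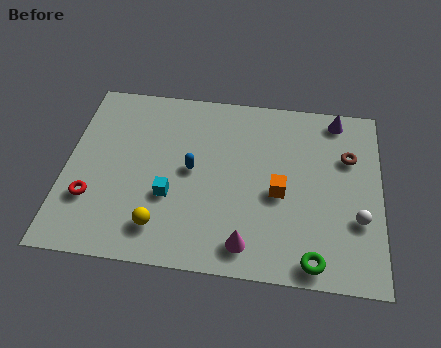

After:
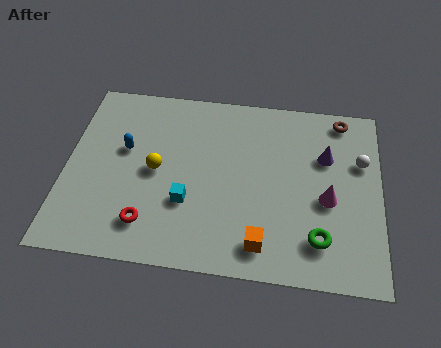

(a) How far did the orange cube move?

2.6

The orange cube was near (8.5, 3.9) before and (7.9, 1.4) after, so it travelled √(0.6² + 2.5²) ≈ 2.6 units.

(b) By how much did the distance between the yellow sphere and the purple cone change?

-2.3

Before: roughly 9.2 units apart; after: 6.9. That's 2.3 units closer together.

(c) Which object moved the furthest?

the magenta cone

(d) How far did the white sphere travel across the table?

2.8

The white sphere was near (11.6, 3.0) before and (11.7, 5.8) after, so it travelled √(0.1² + 2.8²) ≈ 2.8 units.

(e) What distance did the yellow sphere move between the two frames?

2.7

From (3.9, 1.7) to (3.6, 4.4), the yellow sphere covered √(0.3² + 2.7²) ≈ 2.7 units.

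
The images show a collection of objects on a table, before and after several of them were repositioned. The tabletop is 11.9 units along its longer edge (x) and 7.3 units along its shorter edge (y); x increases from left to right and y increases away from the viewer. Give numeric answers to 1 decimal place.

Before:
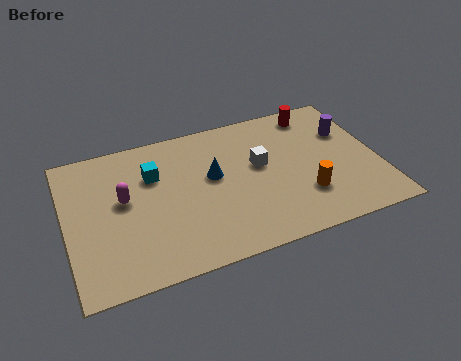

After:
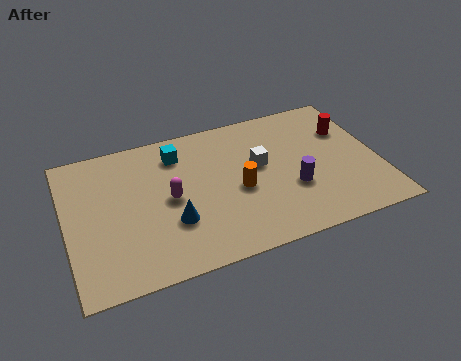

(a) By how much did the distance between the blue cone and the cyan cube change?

+1.1

The distance was about 2.3 in the first image and 3.4 in the second, so they moved 1.1 units further apart.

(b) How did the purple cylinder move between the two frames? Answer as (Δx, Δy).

(-2.4, -2.3)

The purple cylinder was at about (10.9, 4.9) and moved to about (8.5, 2.6).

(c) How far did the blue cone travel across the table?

2.5

The blue cone was near (5.6, 4.2) before and (3.9, 2.4) after, so it travelled √(1.7² + 1.8²) ≈ 2.5 units.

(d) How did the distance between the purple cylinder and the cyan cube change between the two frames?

-2.3

They were about 7.5 units apart before and 5.2 after — 2.3 units closer together.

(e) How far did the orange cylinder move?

2.6

From (8.9, 2.1) to (6.5, 3.2), the orange cylinder covered √(2.4² + 1.1²) ≈ 2.6 units.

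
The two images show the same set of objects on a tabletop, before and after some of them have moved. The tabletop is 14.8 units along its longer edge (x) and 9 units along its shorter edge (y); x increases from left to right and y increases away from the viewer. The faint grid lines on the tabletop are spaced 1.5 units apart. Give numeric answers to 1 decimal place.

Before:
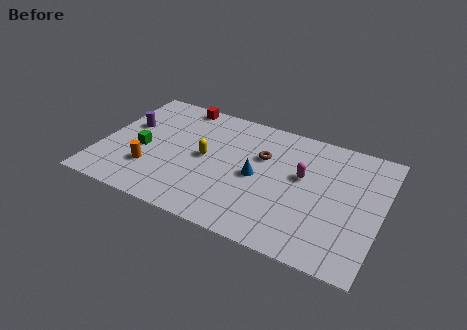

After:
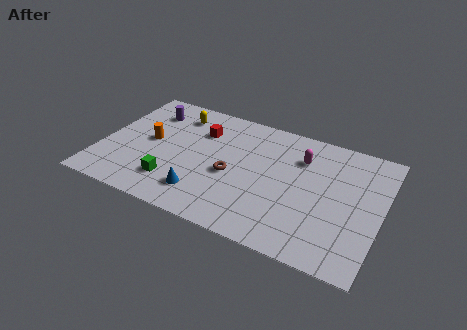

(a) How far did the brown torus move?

2.4

The brown torus was near (8.4, 5.9) before and (7.0, 3.9) after, so it travelled √(1.4² + 2.0²) ≈ 2.4 units.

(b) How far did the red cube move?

2.2

The red cube moved from about (3.6, 8.2) to (5.0, 6.5), a distance of √(1.4² + 1.7²) ≈ 2.2.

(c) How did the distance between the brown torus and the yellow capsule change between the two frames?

+1.6

Before: roughly 3.2 units apart; after: 4.8. That's 1.6 units further apart.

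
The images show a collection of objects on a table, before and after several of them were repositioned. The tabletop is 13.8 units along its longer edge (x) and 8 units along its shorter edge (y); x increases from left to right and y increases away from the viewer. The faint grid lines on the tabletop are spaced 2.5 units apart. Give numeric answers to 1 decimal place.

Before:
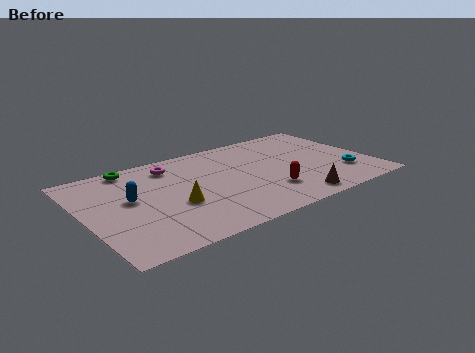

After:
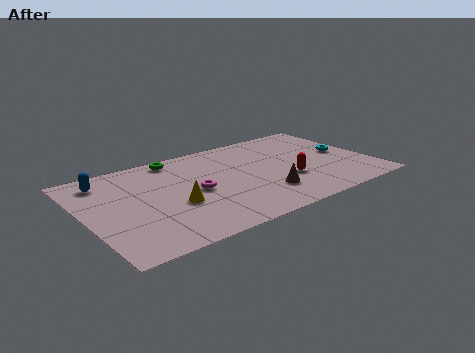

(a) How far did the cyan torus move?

1.9

From (12.3, 2.2) to (12.7, 4.1), the cyan torus covered √(0.4² + 1.9²) ≈ 1.9 units.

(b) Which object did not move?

the yellow cone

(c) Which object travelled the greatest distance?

the magenta torus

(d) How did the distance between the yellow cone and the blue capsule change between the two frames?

+2.1

They were about 2.4 units apart before and 4.5 after — 2.1 units further apart.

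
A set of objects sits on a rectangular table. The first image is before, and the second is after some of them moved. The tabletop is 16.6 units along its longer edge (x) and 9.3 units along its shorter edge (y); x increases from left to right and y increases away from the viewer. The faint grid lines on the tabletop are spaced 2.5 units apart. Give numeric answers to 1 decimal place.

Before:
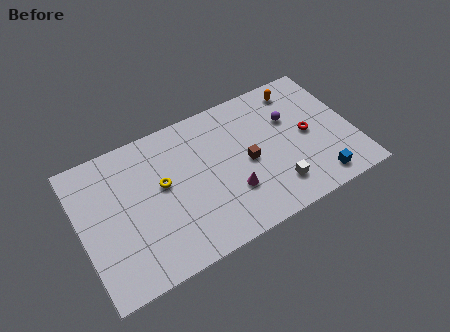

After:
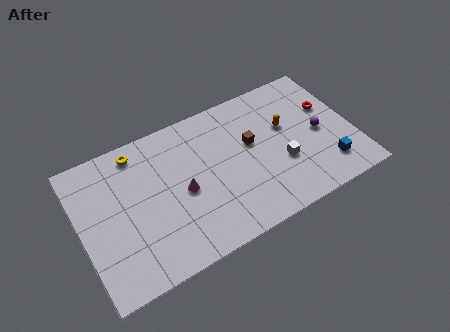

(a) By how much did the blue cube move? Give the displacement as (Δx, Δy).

(0.7, 0.7)

From the two frames, the blue cube sits at roughly (14.0, 1.3) before and (14.7, 2.0) after.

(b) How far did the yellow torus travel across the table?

3.0

From (5.0, 5.3) to (3.8, 8.1), the yellow torus covered √(1.2² + 2.8²) ≈ 3.0 units.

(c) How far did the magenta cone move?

3.1

The magenta cone was near (8.9, 2.9) before and (6.1, 4.3) after, so it travelled √(2.8² + 1.4²) ≈ 3.1 units.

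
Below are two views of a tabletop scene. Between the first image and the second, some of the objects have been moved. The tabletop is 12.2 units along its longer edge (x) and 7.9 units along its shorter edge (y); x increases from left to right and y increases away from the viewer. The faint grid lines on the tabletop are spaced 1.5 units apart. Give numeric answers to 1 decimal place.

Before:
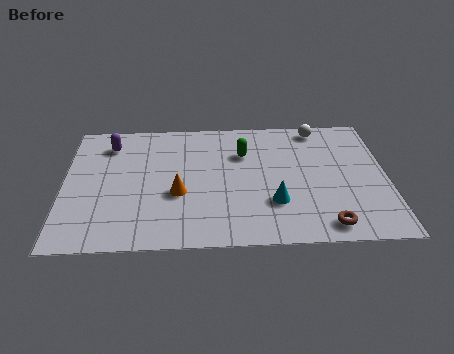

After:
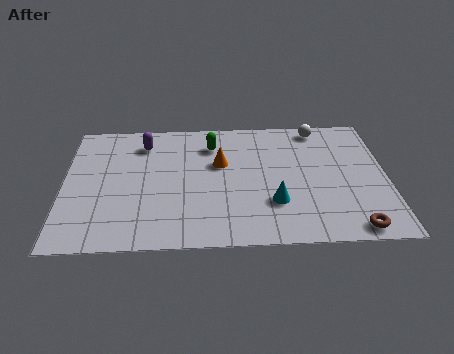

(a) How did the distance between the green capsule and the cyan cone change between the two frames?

+1.1

They were about 3.3 units apart before and 4.4 after — 1.1 units further apart.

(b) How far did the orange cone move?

2.4

The orange cone was near (4.3, 3.1) before and (5.9, 4.9) after, so it travelled √(1.6² + 1.8²) ≈ 2.4 units.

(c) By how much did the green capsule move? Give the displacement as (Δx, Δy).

(-1.2, 0.6)

From the two frames, the green capsule sits at roughly (6.8, 5.5) before and (5.6, 6.1) after.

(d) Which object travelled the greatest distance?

the orange cone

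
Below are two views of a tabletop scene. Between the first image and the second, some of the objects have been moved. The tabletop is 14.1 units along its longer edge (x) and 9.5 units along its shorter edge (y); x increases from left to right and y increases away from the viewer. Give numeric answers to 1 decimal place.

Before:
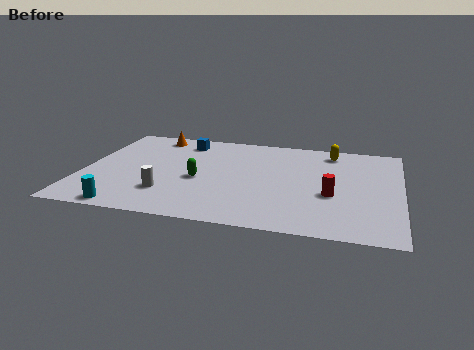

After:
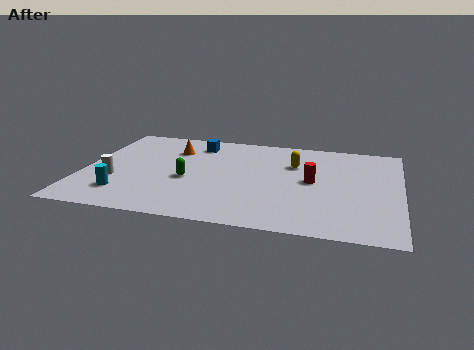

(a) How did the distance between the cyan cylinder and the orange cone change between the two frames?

-2.3

Before: roughly 7.5 units apart; after: 5.2. That's 2.3 units closer together.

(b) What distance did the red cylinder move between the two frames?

1.5

From (11.1, 3.7) to (10.2, 4.9), the red cylinder covered √(0.9² + 1.2²) ≈ 1.5 units.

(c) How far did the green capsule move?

0.5

From (5.2, 4.1) to (4.7, 4.0), the green capsule covered √(0.5² + 0.1²) ≈ 0.5 units.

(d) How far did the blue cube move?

0.6

The blue cube moved from about (4.2, 7.9) to (4.8, 7.8), a distance of √(0.6² + 0.1²) ≈ 0.6.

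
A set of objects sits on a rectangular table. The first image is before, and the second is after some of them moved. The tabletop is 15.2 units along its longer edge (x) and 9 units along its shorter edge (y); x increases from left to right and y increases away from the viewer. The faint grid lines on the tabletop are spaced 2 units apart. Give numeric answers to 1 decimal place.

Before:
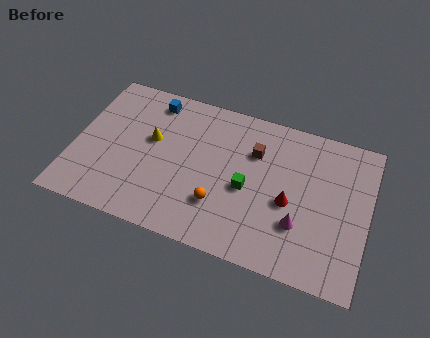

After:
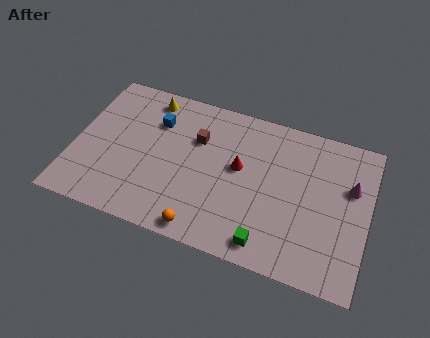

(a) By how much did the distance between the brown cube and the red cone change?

-0.6

Before: roughly 3.1 units apart; after: 2.5. That's 0.6 units closer together.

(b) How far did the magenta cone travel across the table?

3.8

The magenta cone moved from about (11.8, 2.8) to (14.2, 5.8), a distance of √(2.4² + 3.0²) ≈ 3.8.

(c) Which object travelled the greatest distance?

the magenta cone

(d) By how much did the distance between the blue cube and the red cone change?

-3.7

Before: roughly 8.4 units apart; after: 4.7. That's 3.7 units closer together.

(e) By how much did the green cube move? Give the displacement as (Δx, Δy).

(1.3, -2.8)

The green cube started near (9.0, 4.0) and ended near (10.3, 1.2).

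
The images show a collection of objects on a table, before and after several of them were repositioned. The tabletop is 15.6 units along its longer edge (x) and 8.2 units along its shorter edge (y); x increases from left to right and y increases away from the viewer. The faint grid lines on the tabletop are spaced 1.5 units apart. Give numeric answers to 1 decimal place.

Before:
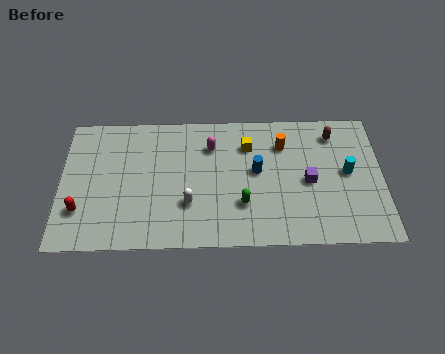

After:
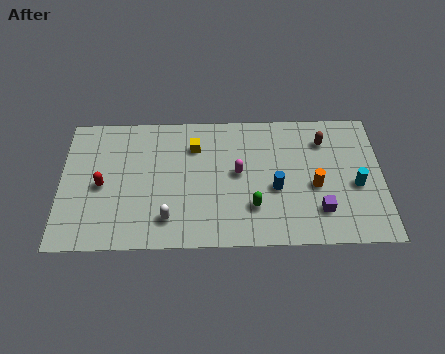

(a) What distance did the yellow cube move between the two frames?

2.6

The yellow cube moved from about (9.1, 6.1) to (6.5, 6.1), a distance of √(2.6² + 0.0²) ≈ 2.6.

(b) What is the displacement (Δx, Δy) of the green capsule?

(0.5, -0.2)

The green capsule started near (8.8, 2.5) and ended near (9.3, 2.3).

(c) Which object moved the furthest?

the orange cylinder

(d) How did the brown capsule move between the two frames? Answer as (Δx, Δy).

(-0.5, -0.4)

The brown capsule started near (13.3, 6.7) and ended near (12.8, 6.3).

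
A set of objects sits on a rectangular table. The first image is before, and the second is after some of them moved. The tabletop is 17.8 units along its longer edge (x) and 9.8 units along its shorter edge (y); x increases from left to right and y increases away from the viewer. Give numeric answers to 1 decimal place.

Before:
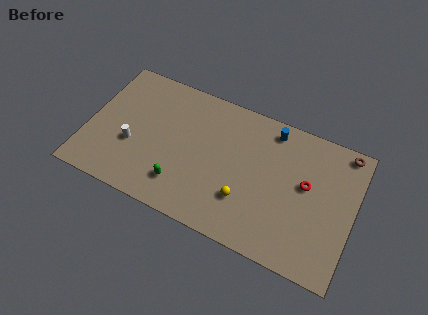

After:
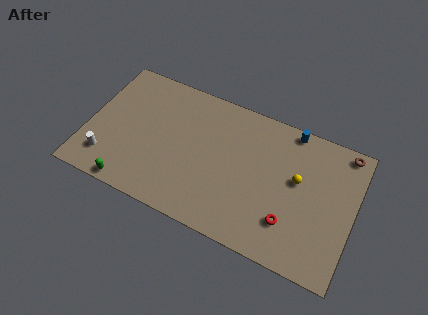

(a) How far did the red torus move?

3.1

The red torus was near (14.6, 5.6) before and (13.8, 2.6) after, so it travelled √(0.8² + 3.0²) ≈ 3.1 units.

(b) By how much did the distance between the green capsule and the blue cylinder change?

+4.5

They were about 8.3 units apart before and 12.8 after — 4.5 units further apart.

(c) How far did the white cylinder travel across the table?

2.2

From (3.1, 3.7) to (1.6, 2.1), the white cylinder covered √(1.5² + 1.6²) ≈ 2.2 units.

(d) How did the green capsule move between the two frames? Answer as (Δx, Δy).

(-3.2, -1.4)

The green capsule started near (6.6, 2.2) and ended near (3.4, 0.8).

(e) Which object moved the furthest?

the yellow sphere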